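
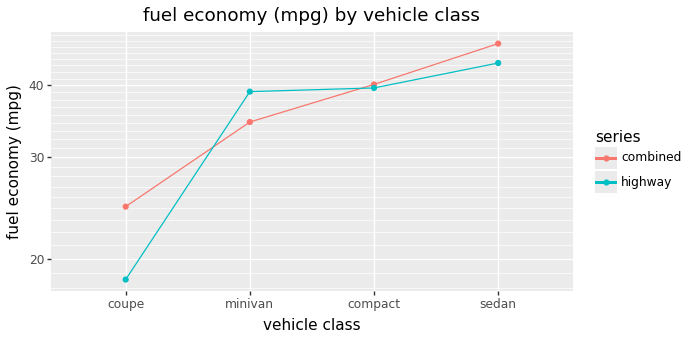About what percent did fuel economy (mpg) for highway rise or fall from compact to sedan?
compact ≈ 40, sedan ≈ 45; (45 − 40) / 40 ≈ +12.5%.

≈ +12.5%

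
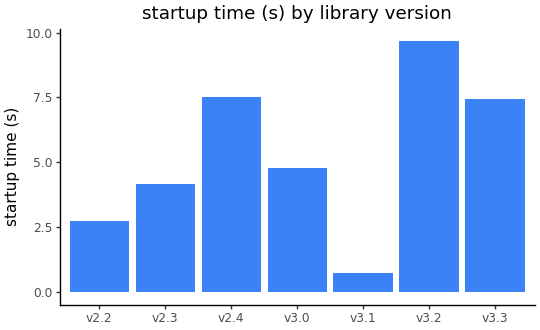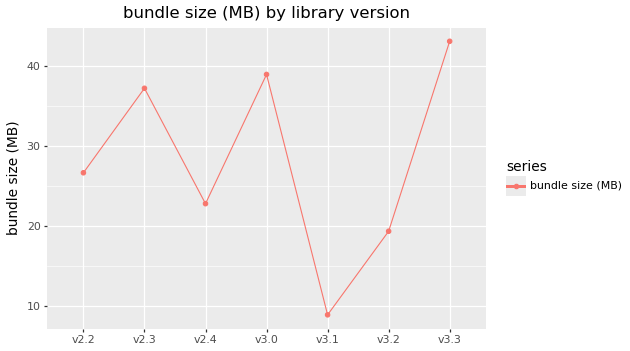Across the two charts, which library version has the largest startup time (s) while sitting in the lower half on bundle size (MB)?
Chart 2 median bundle size (MB) ≈ 25; below-median library versions: v2.4, v3.1, v3.2. Among those, v3.2 has the highest startup time (s) (≈ 10).

v3.2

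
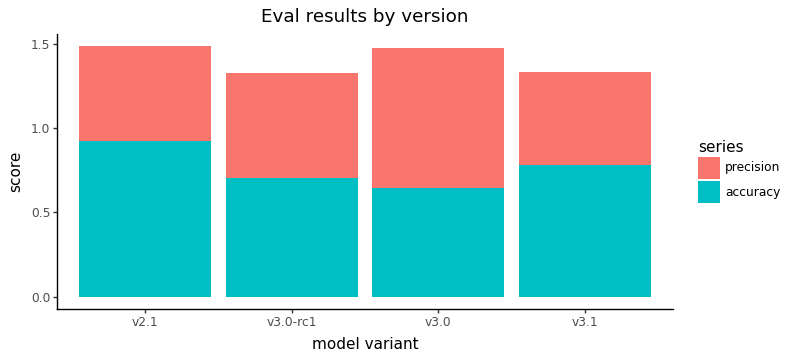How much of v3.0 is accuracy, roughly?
≈ 0.6

accuracy top ≈ 0.6, bottom ≈ 0.0; segment ≈ 0.6.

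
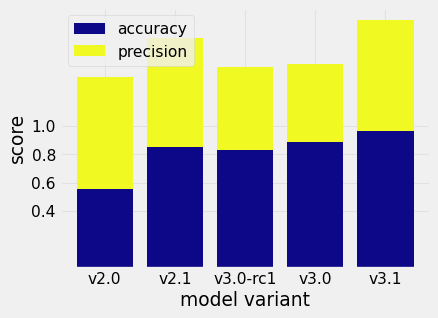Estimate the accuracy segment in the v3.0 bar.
accuracy top ≈ 0.8, bottom ≈ 0.0; segment ≈ 0.8.

≈ 0.8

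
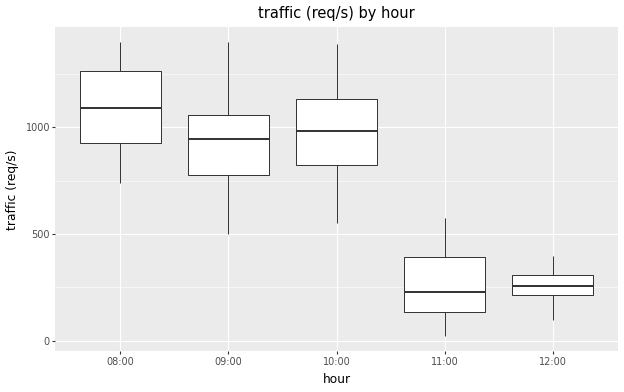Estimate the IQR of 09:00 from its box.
≈ 300

Q3 ≈ 1100, Q1 ≈ 800; IQR ≈ 300.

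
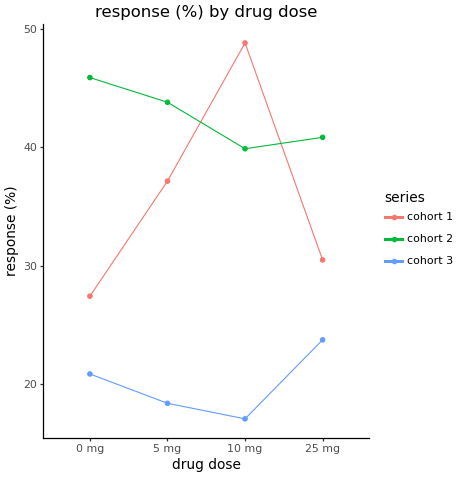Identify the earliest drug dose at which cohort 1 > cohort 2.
5 mg: cohort 1 ≈ 35 vs cohort 2 ≈ 45 (not yet); 10 mg: cohort 1 ≈ 50 vs cohort 2 ≈ 40 (first crossover).

10 mg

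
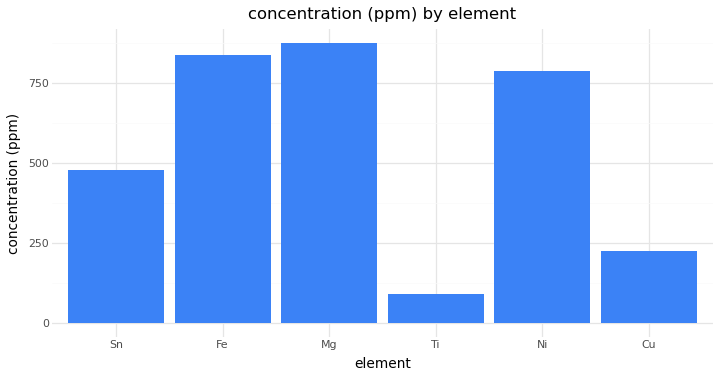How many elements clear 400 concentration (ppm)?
4

Above 400: Sn, Fe, Mg, Ni.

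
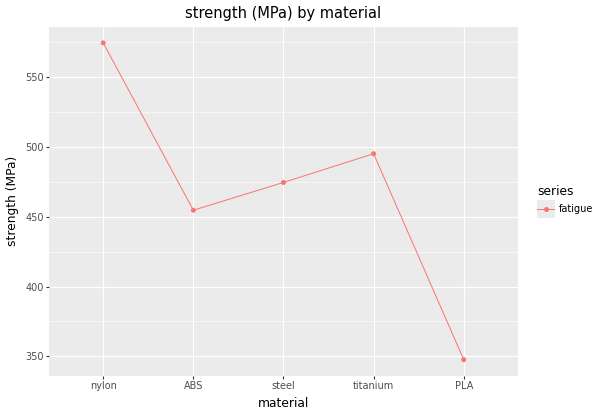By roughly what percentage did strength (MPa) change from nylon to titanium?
≈ -13.8%

nylon ≈ 580, titanium ≈ 500; (500 − 580) / 580 ≈ -13.8%.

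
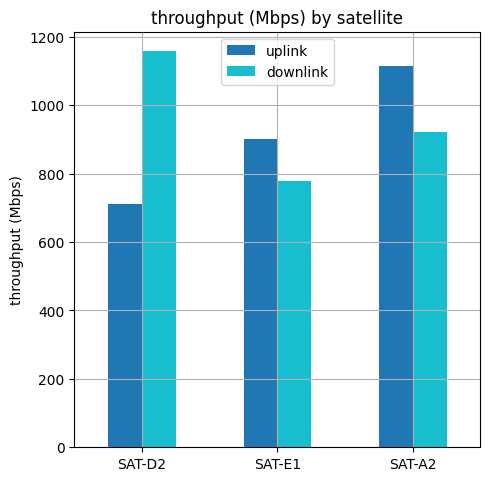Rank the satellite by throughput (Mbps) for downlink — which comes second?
SAT-A2

Top 3 for downlink: SAT-D2 ≈ 1200, SAT-A2 ≈ 900, SAT-E1 ≈ 800.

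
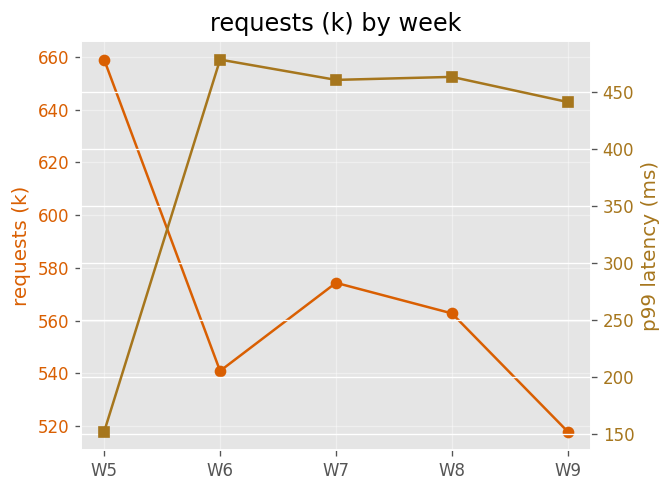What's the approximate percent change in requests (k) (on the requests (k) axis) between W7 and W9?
W7 ≈ 580, W9 ≈ 520; (520 − 580) / 580 ≈ -10.3%.

≈ -10.3%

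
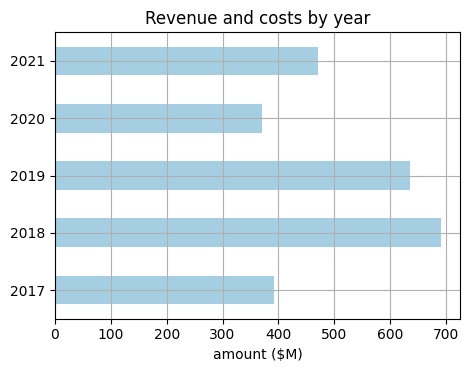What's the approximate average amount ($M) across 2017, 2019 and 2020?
(400 + 600 + 400) / 3 ≈ 467.

≈ 467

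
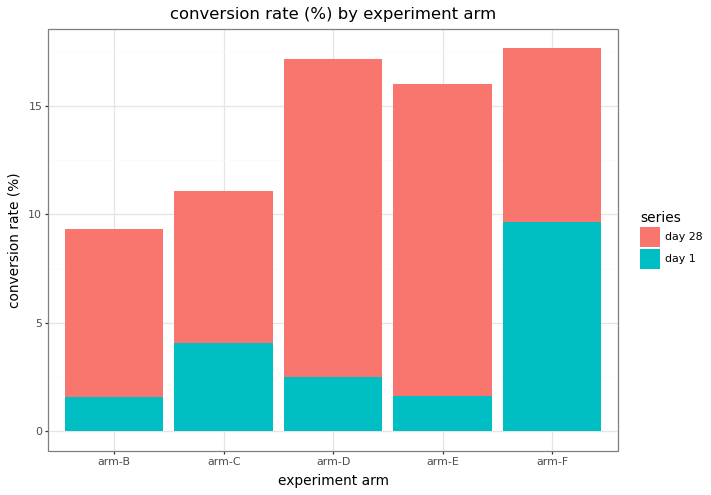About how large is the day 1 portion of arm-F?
≈ 10

day 1 top ≈ 10, bottom ≈ 0; segment ≈ 10.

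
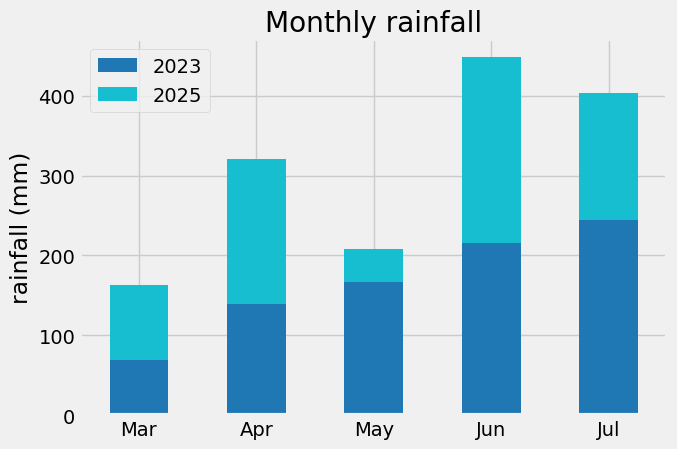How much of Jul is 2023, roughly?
2023 top ≈ 250, bottom ≈ 0; segment ≈ 250.

≈ 250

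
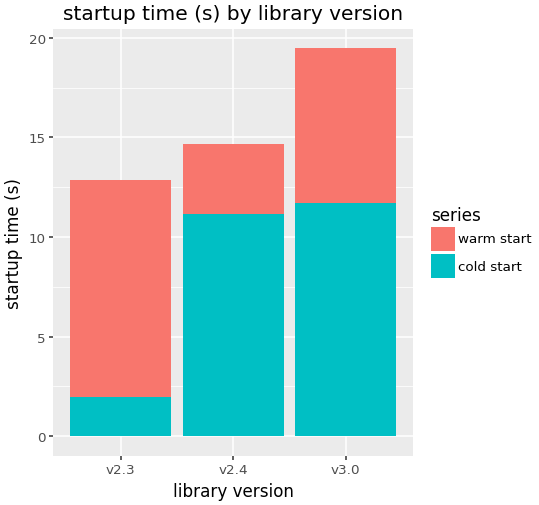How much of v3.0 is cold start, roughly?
cold start top ≈ 12, bottom ≈ 0; segment ≈ 12.

≈ 12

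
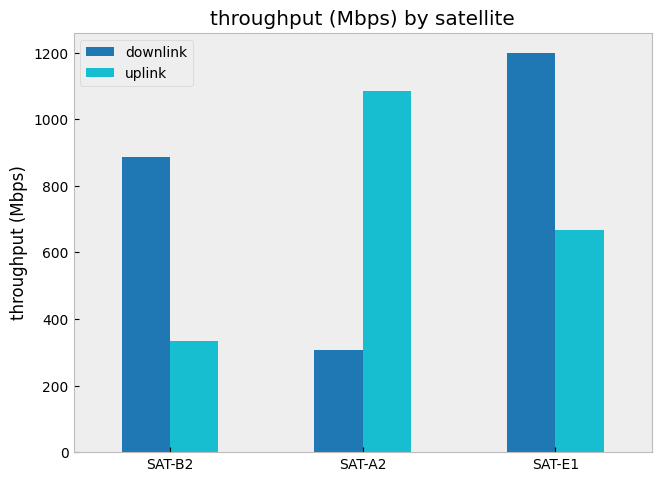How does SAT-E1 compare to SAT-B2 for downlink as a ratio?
≈ 1.33×

SAT-E1 ≈ 1200, SAT-B2 ≈ 900; 1200/900 ≈ 1.33.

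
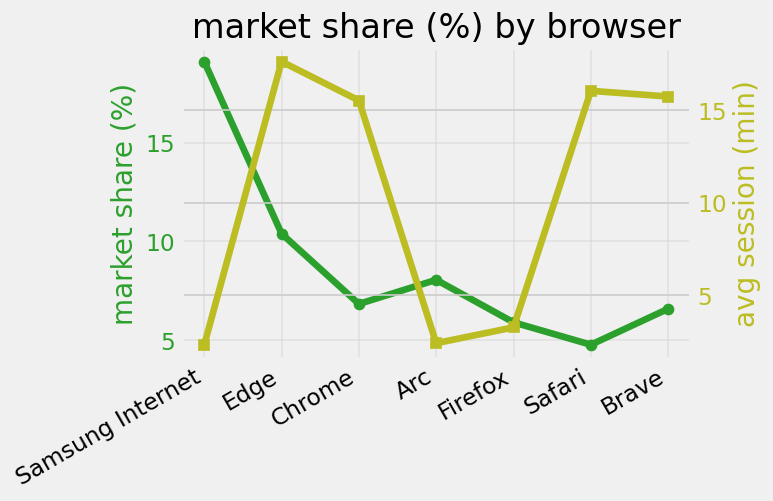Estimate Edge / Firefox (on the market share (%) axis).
Edge ≈ 10, Firefox ≈ 6; 10/6 ≈ 1.67.

≈ 1.67×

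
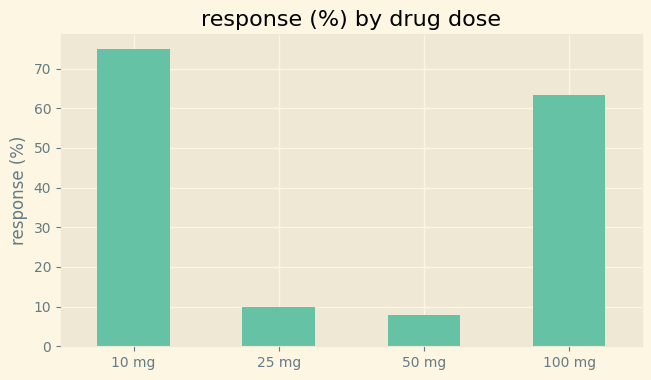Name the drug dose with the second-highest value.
100 mg

Top 3: 10 mg ≈ 70, 100 mg ≈ 60, 25 mg ≈ 10.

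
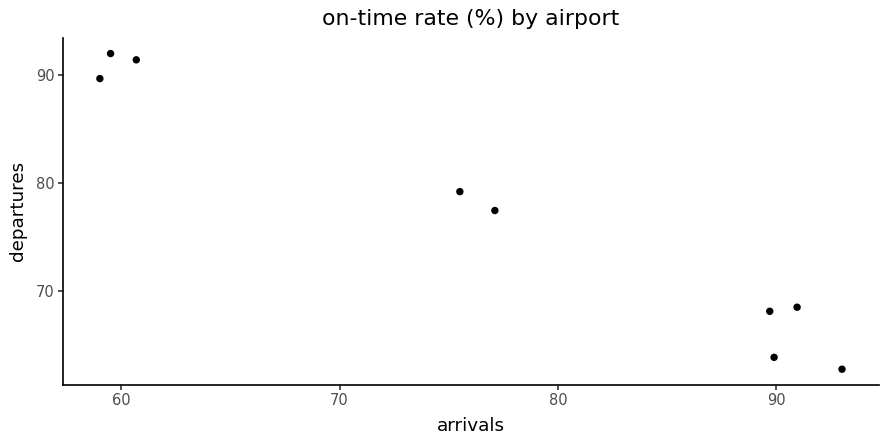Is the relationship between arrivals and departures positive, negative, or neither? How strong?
negative, strong

Points are negatively correlated; strong (|r| ≈ 1.0).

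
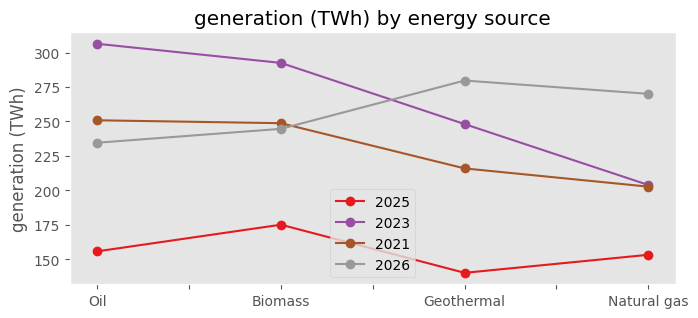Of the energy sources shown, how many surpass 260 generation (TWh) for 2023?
2

Above 260: Oil, Biomass.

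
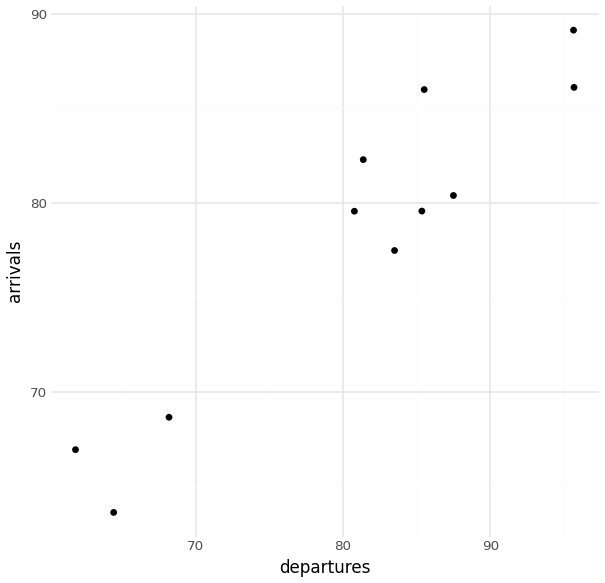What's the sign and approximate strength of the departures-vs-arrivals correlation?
positive, strong

Points are positively correlated; strong (|r| ≈ 0.9).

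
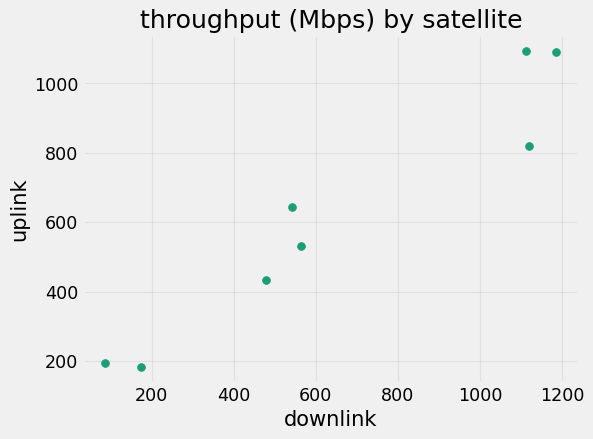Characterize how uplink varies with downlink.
Points are positively correlated; strong (|r| ≈ 1.0).

positive, strong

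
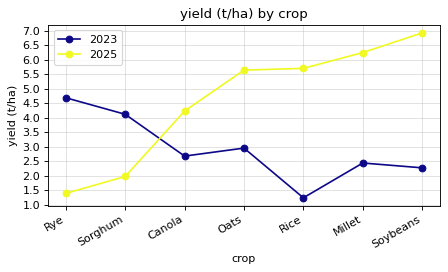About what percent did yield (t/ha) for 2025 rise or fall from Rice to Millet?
Rice ≈ 5.5, Millet ≈ 6.0; (6.0 − 5.5) / 5.5 ≈ +9.1%.

≈ +9.1%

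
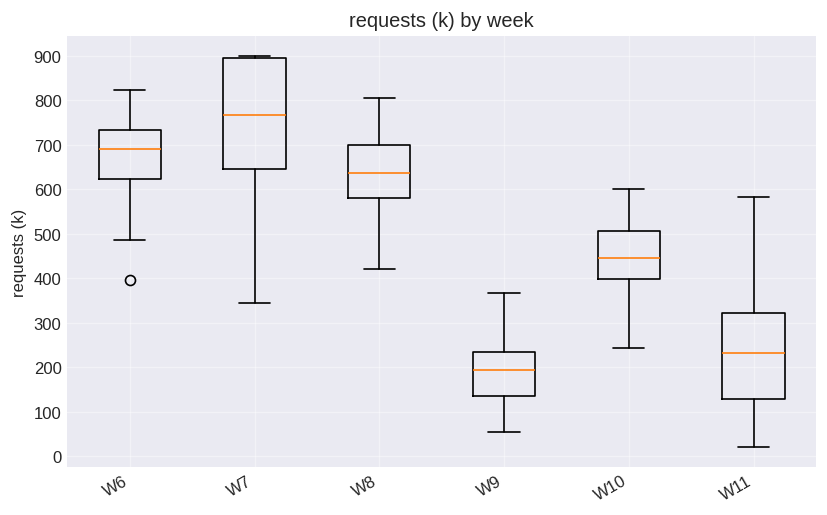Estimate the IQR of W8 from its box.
≈ 100

Q3 ≈ 700, Q1 ≈ 600; IQR ≈ 100.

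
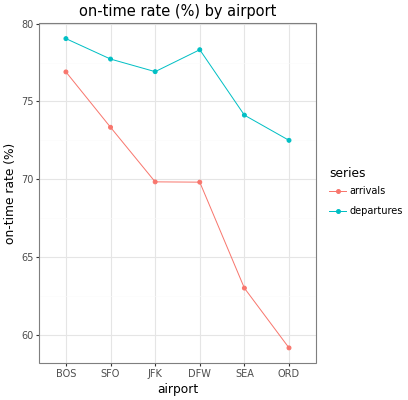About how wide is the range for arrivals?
Max BOS ≈ 76, min ORD ≈ 60; range ≈ 16.

≈ 16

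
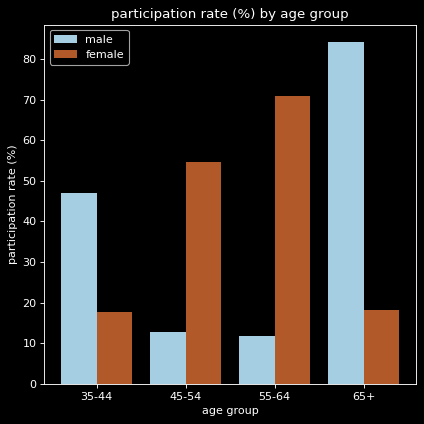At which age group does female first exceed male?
35-44: female ≈ 20 vs male ≈ 50 (not yet); 45-54: female ≈ 50 vs male ≈ 10 (first crossover).

45-54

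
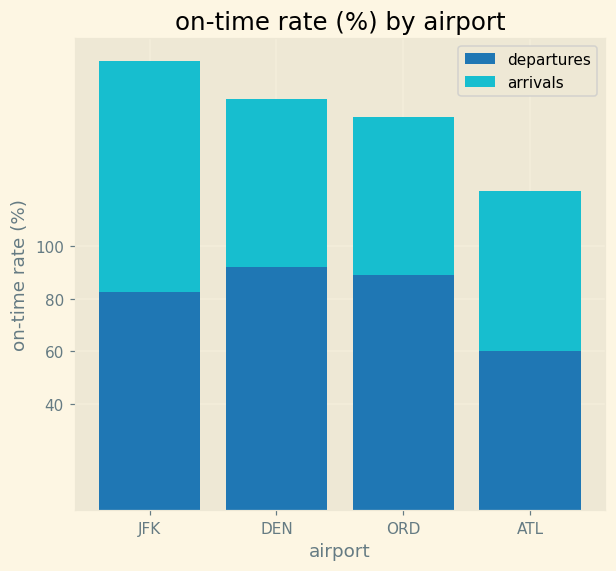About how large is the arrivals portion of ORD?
arrivals top ≈ 140, bottom ≈ 80; segment ≈ 60.

≈ 60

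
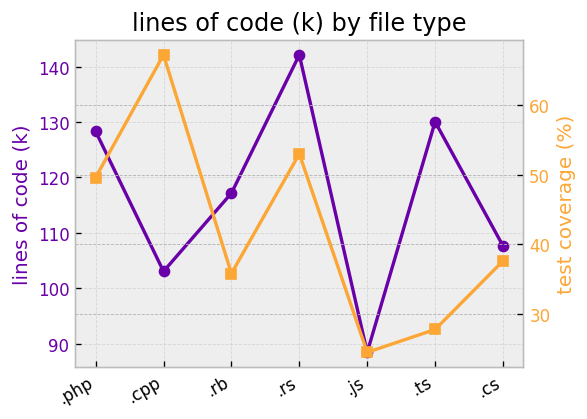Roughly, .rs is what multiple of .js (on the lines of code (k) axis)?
.rs ≈ 140, .js ≈ 90; 140/90 ≈ 1.56.

≈ 1.56×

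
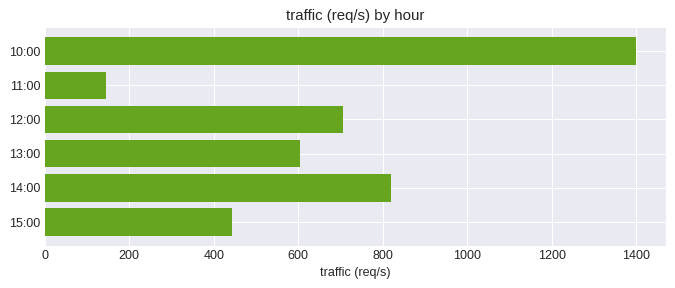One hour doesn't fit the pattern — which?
10:00 ≈ 1400; the rest sit between ≈ 200 and ≈ 800.

10:00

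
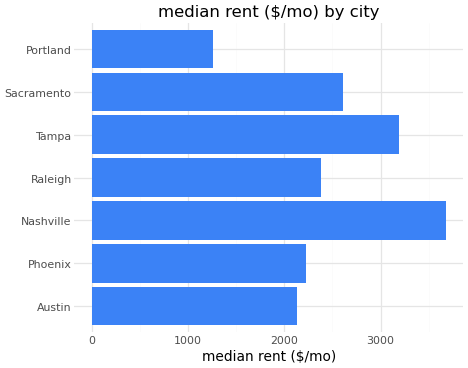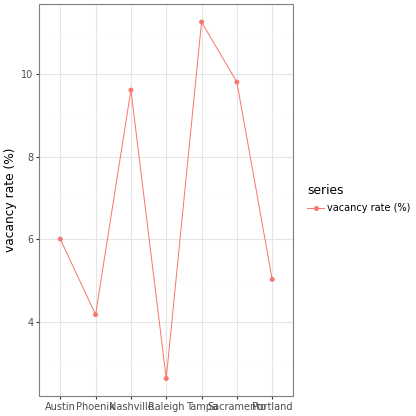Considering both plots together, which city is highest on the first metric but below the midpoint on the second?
Chart 2 median vacancy rate (%) ≈ 6; below-median cities: Phoenix, Raleigh, Portland. Among those, Raleigh has the highest median rent ($/mo) (≈ 2500).

Raleigh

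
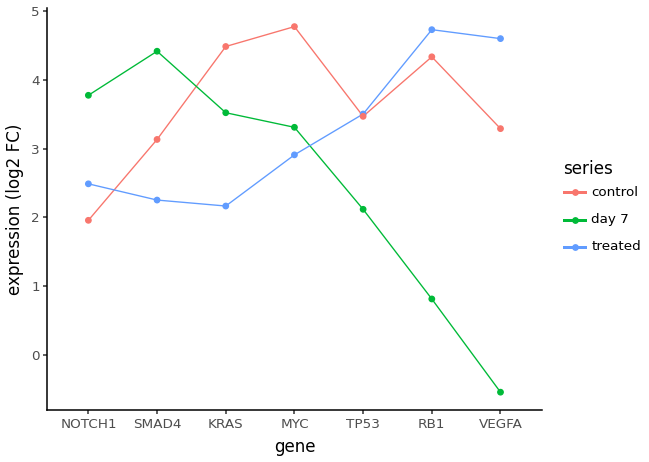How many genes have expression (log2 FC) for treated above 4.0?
Above 4.0: RB1, VEGFA.

2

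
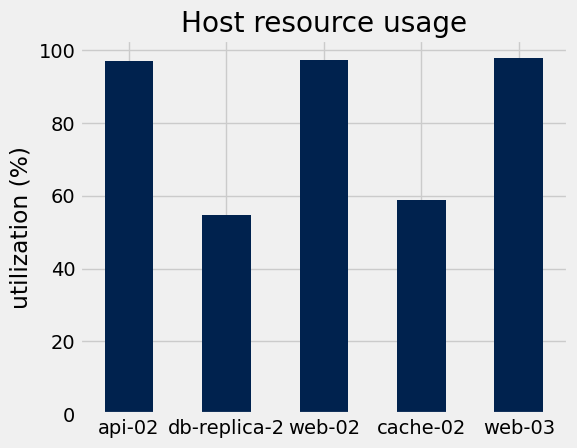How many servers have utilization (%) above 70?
3

Above 70: api-02, web-02, web-03.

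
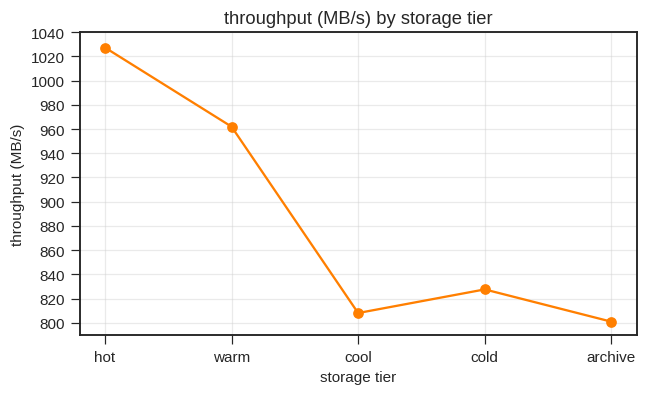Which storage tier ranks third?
Top 4: hot ≈ 1020, warm ≈ 960, cold ≈ 820, cool ≈ 800.

cold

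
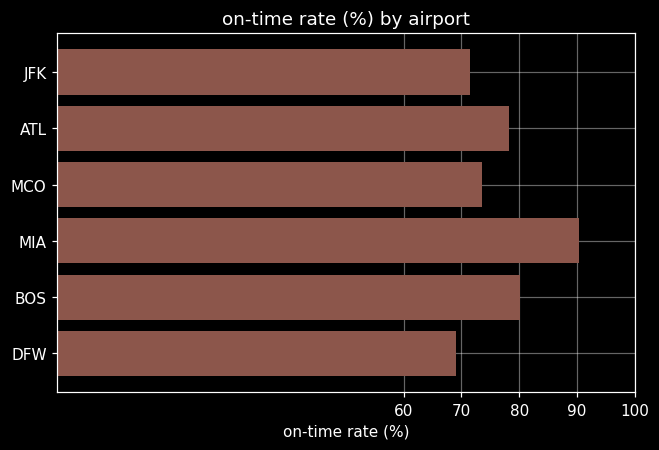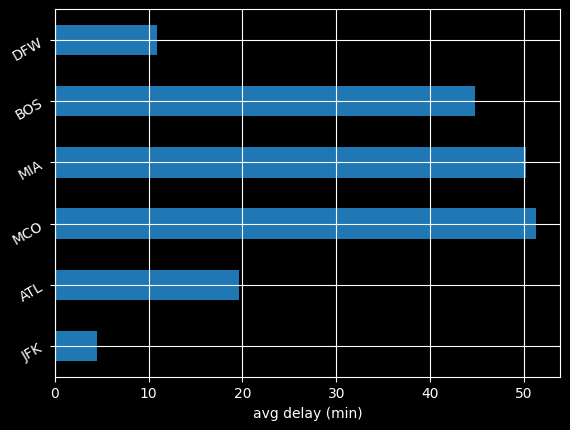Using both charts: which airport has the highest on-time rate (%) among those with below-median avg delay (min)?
ATL

Chart 2 median avg delay (min) ≈ 30; below-median airports: JFK, ATL, DFW. Among those, ATL has the highest on-time rate (%) (≈ 80).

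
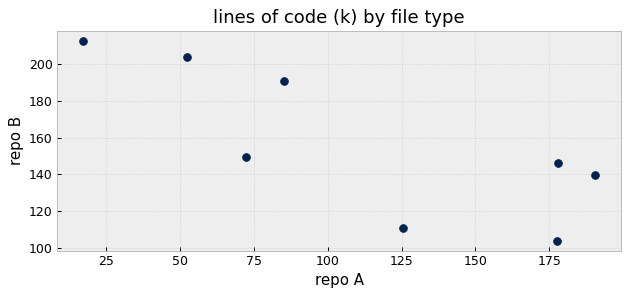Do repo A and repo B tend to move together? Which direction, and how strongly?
Points are negatively correlated; strong (|r| ≈ 0.8).

negative, strong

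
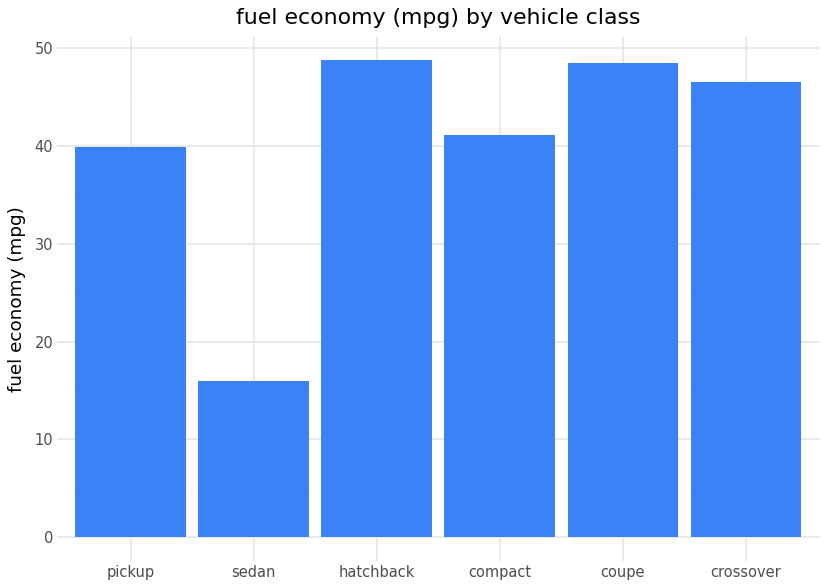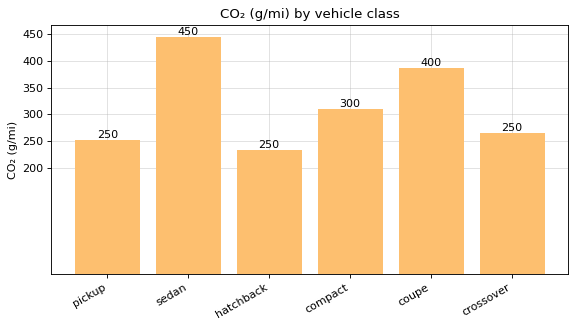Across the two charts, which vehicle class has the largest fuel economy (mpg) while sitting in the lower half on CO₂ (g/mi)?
hatchback

Chart 2 median CO₂ (g/mi) ≈ 300; below-median vehicle classes: pickup, hatchback, crossover. Among those, hatchback has the highest fuel economy (mpg) (≈ 50).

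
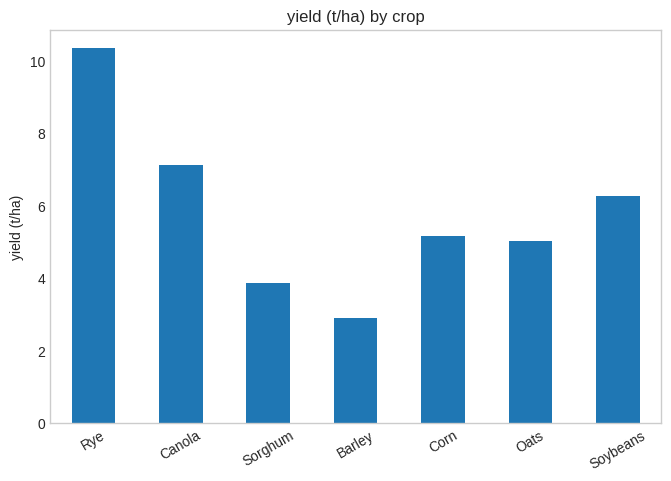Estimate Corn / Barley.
≈ 1.67×

Corn ≈ 5, Barley ≈ 3; 5/3 ≈ 1.67.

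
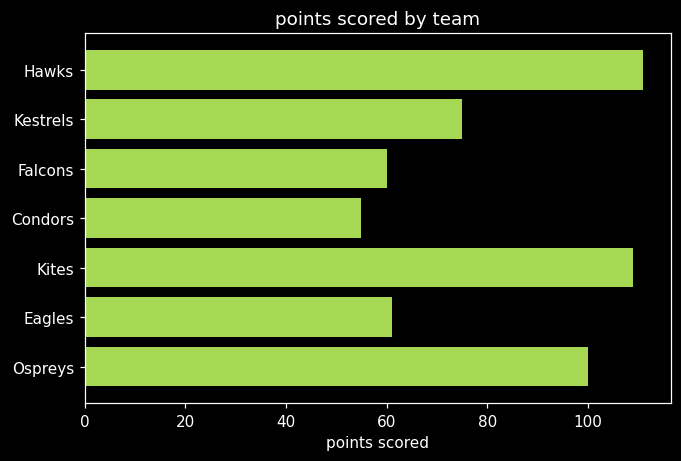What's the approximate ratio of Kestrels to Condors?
Kestrels ≈ 80, Condors ≈ 60; 80/60 ≈ 1.33.

≈ 1.33×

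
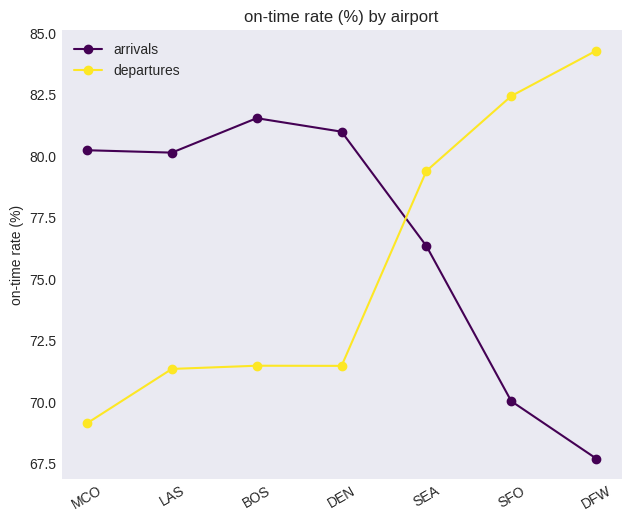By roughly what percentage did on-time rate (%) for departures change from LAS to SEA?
≈ +11.1%

LAS ≈ 72, SEA ≈ 80; (80 − 72) / 72 ≈ +11.1%.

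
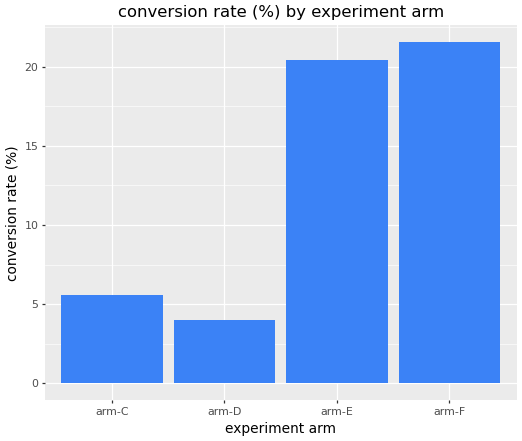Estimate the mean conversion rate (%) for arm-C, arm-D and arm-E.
(6 + 4 + 20) / 3 ≈ 10.

≈ 10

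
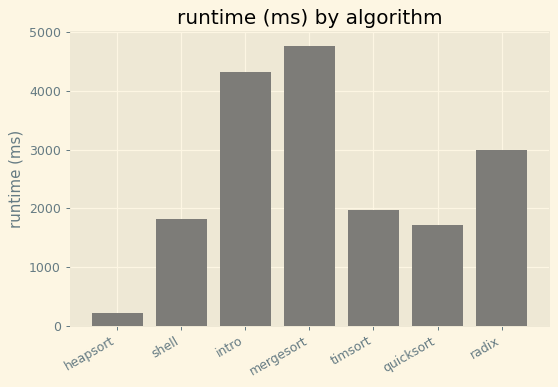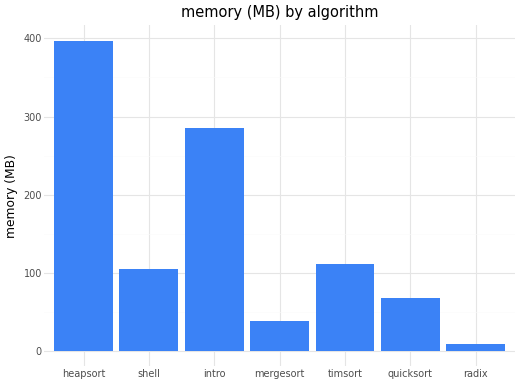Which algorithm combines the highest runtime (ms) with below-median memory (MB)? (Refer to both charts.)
mergesort

Chart 2 median memory (MB) ≈ 100; below-median algorithms: mergesort, quicksort, radix. Among those, mergesort has the highest runtime (ms) (≈ 5000).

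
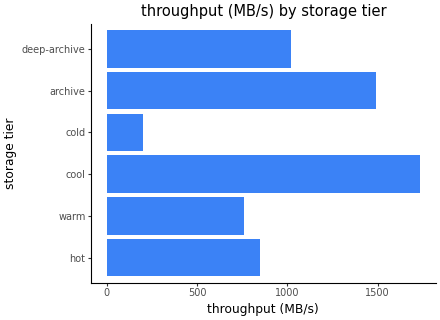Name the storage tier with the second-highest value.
Top 3: cool ≈ 1800, archive ≈ 1400, deep-archive ≈ 1000.

archive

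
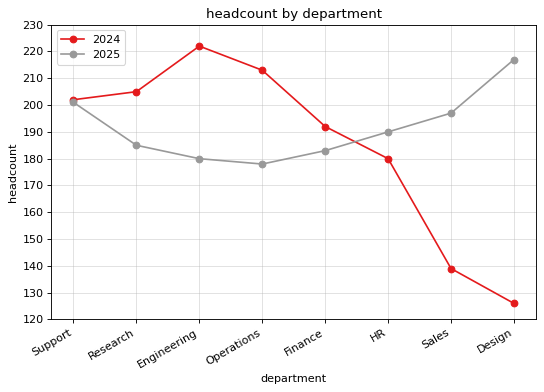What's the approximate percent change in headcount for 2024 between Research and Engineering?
Research ≈ 200, Engineering ≈ 220; (220 − 200) / 200 ≈ +10%.

≈ +10%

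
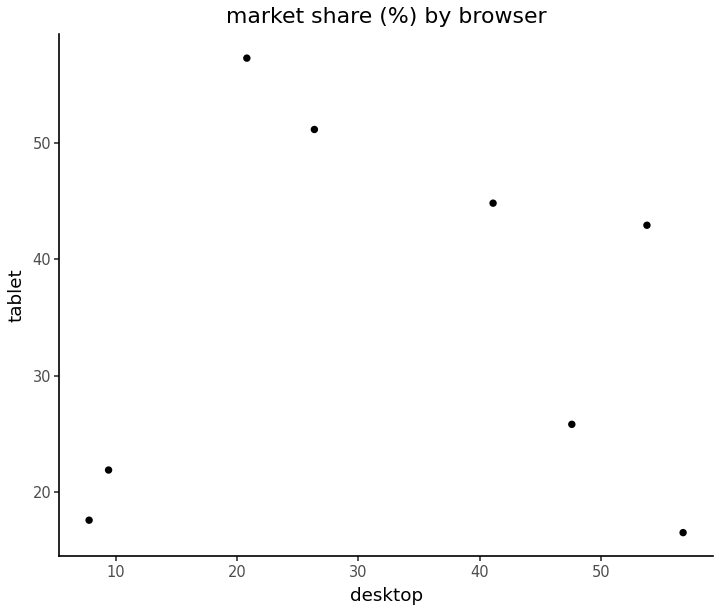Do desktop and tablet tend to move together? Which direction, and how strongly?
no clear correlation

Points are roughly uncorrelated; weak (|r| ≈ 0.0).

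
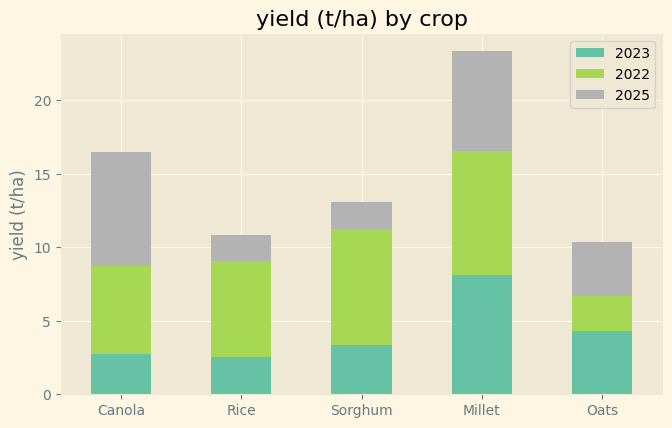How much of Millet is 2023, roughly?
≈ 8

2023 top ≈ 8, bottom ≈ 0; segment ≈ 8.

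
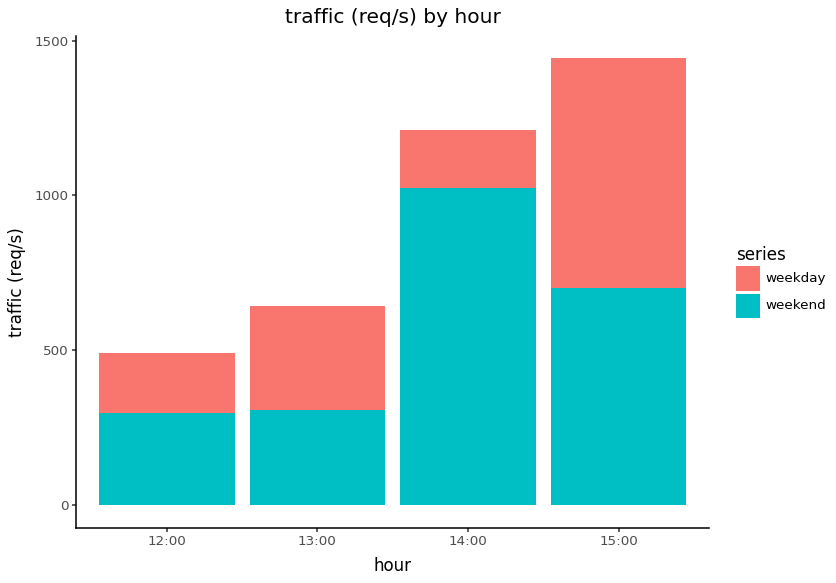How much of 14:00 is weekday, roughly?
weekday top ≈ 1200, bottom ≈ 1000; segment ≈ 200.

≈ 200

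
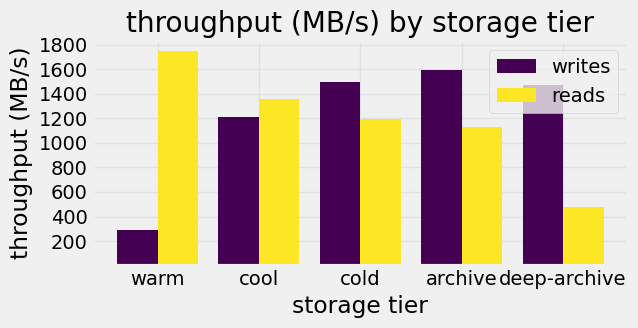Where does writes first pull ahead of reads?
cool: writes ≈ 1200 vs reads ≈ 1400 (not yet); cold: writes ≈ 1400 vs reads ≈ 1200 (first crossover).

cold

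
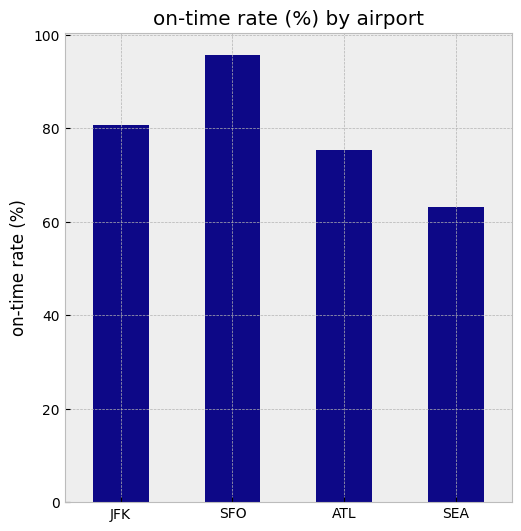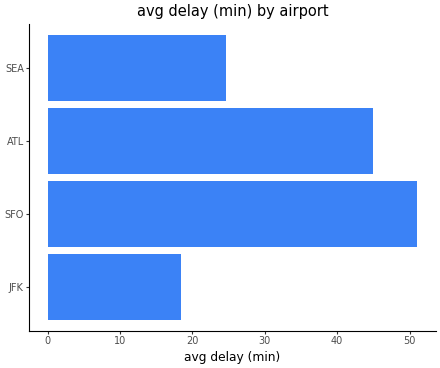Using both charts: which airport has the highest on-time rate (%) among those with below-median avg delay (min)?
Chart 2 median avg delay (min) ≈ 35; below-median airports: JFK, SEA. Among those, JFK has the highest on-time rate (%) (≈ 80).

JFK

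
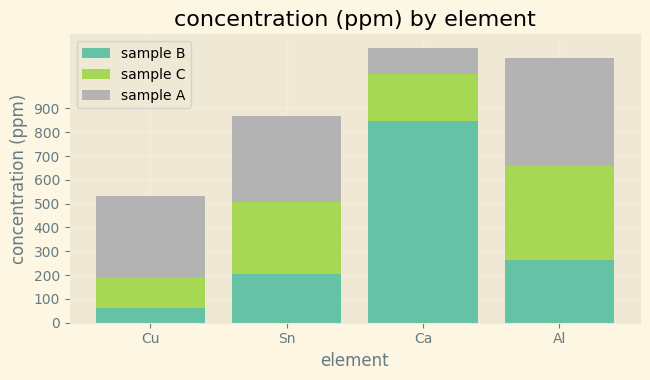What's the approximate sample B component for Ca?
sample B top ≈ 800, bottom ≈ 0; segment ≈ 800.

≈ 800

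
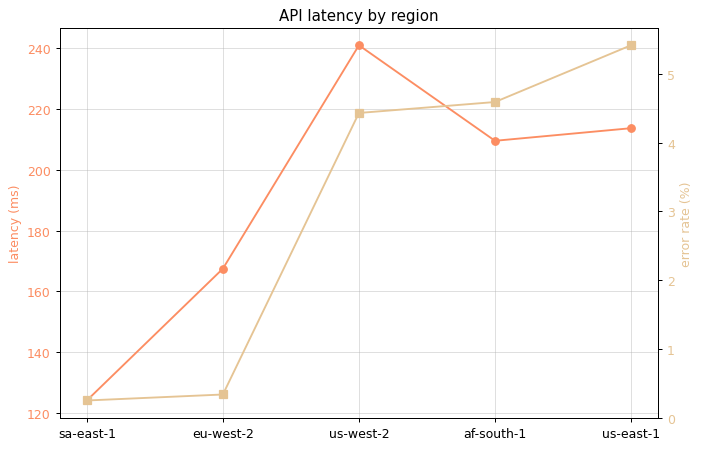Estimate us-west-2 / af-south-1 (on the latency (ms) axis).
≈ 1.14×

us-west-2 ≈ 240, af-south-1 ≈ 210; 240/210 ≈ 1.14.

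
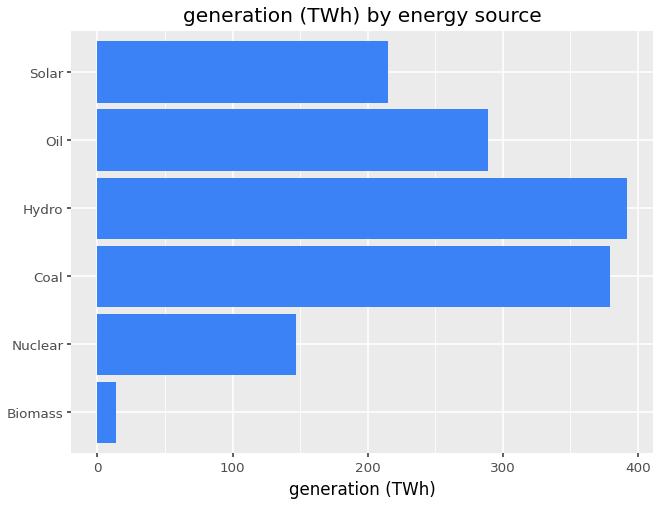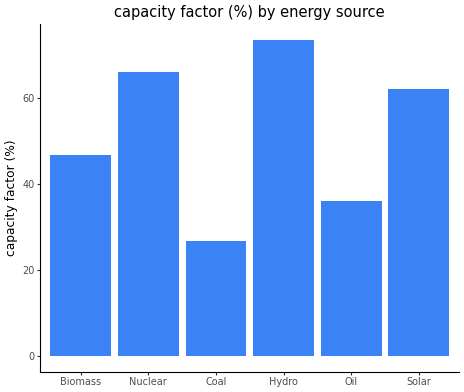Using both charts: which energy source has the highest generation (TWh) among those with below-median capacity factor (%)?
Coal

Chart 2 median capacity factor (%) ≈ 50; below-median energy sources: Biomass, Coal, Oil. Among those, Coal has the highest generation (TWh) (≈ 400).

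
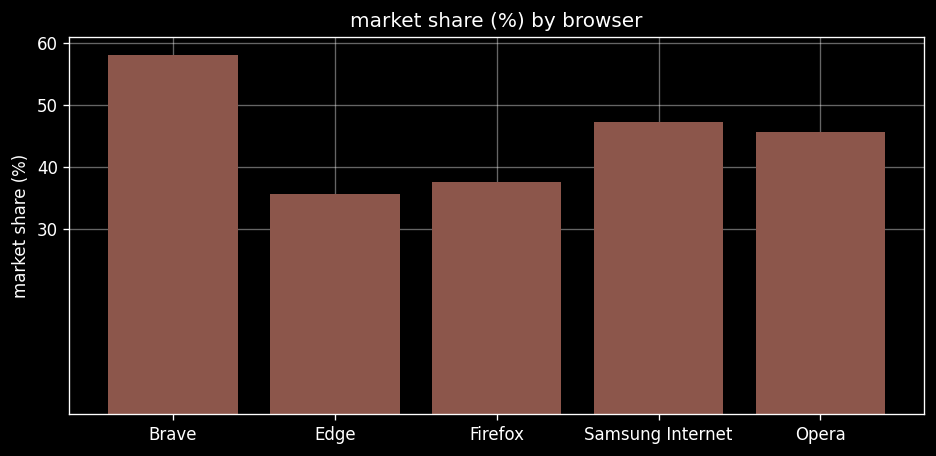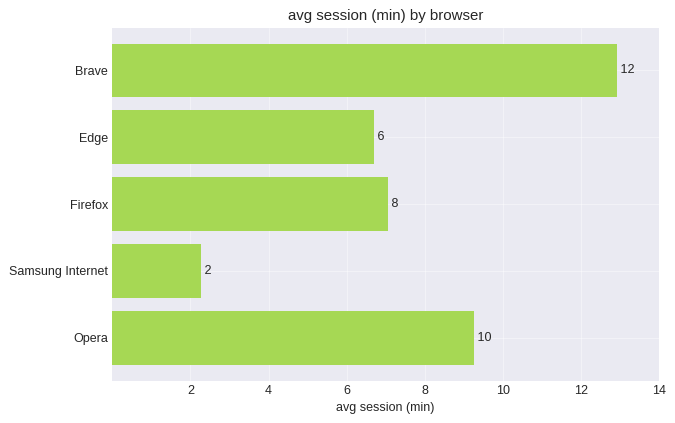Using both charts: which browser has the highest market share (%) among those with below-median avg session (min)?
Samsung Internet

Chart 2 median avg session (min) ≈ 8; below-median browsers: Edge, Samsung Internet. Among those, Samsung Internet has the highest market share (%) (≈ 50).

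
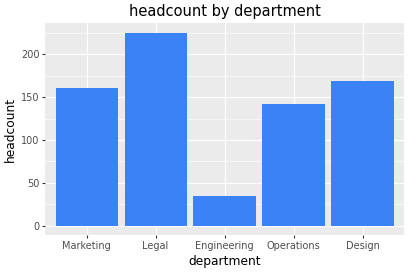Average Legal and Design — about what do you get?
(220 + 160) / 2 ≈ 190.

≈ 190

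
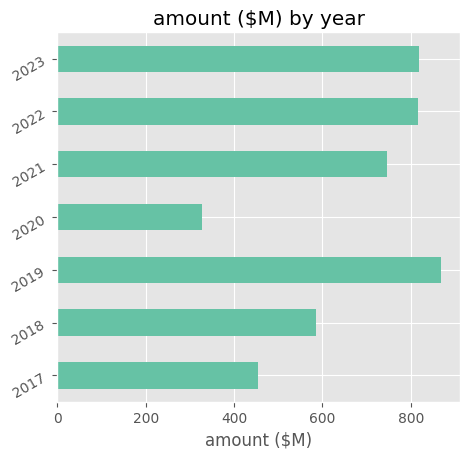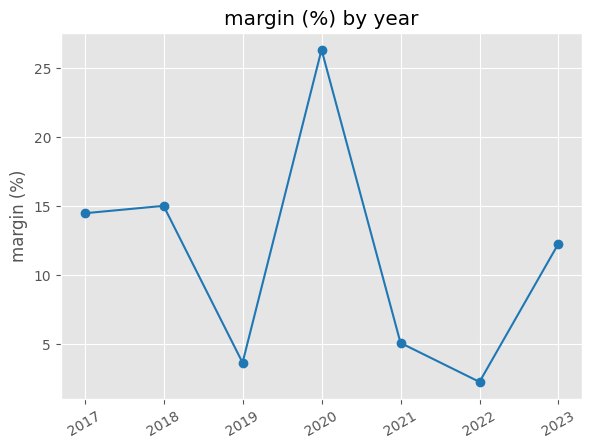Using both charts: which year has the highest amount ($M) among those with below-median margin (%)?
2019

Chart 2 median margin (%) ≈ 10; below-median years: 2019, 2021, 2022. Among those, 2019 has the highest amount ($M) (≈ 900).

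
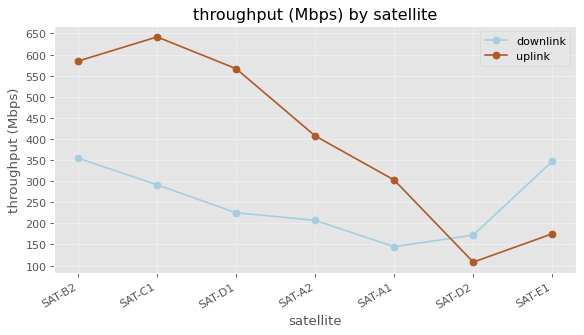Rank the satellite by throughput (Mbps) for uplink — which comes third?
SAT-D1

Top 4 for uplink: SAT-C1 ≈ 650, SAT-B2 ≈ 600, SAT-D1 ≈ 550, SAT-A2 ≈ 400.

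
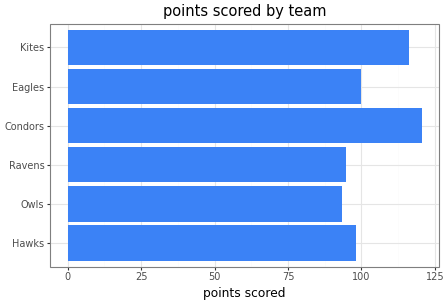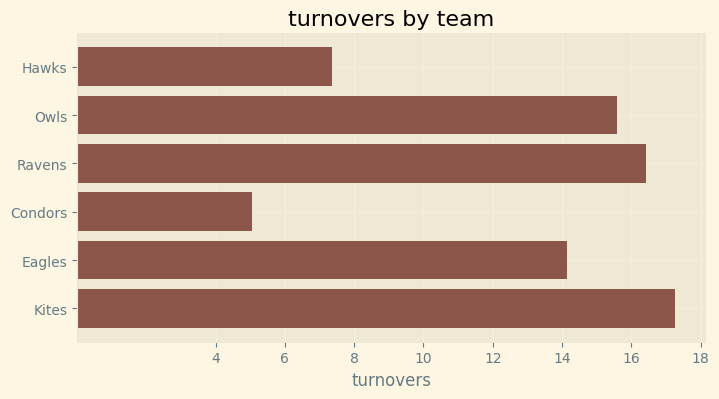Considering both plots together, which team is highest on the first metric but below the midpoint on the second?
Condors

Chart 2 median turnovers ≈ 14; below-median teams: Hawks, Condors, Eagles. Among those, Condors has the highest points scored (≈ 120).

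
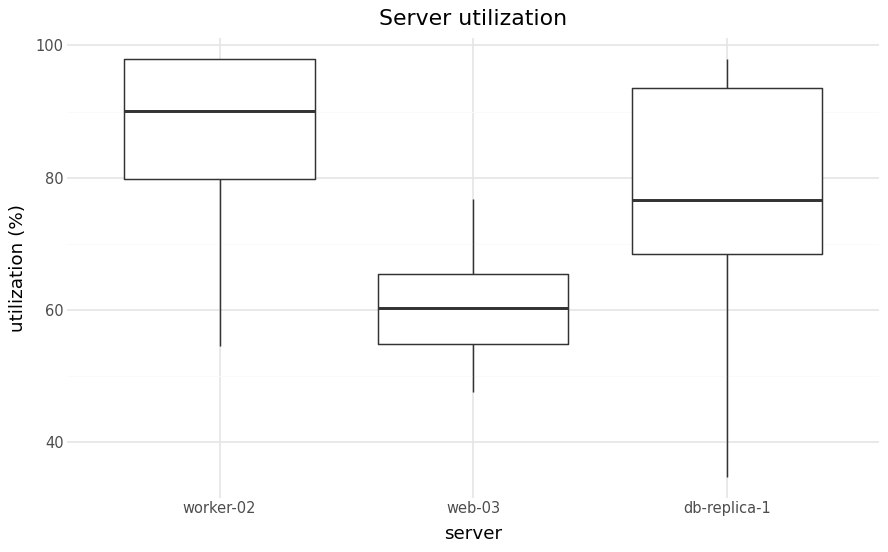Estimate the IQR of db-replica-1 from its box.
≈ 25

Q3 ≈ 95, Q1 ≈ 70; IQR ≈ 25.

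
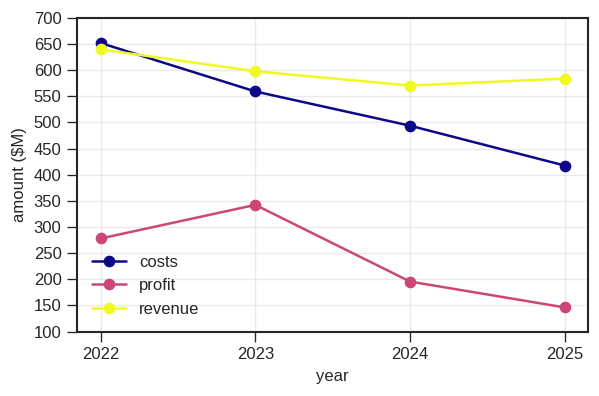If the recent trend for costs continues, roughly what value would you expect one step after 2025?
Last three: 550, 500, 400 → slope ≈ -75/step → next ≈ 325.

≈ 325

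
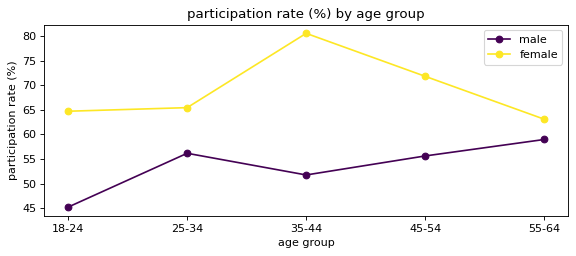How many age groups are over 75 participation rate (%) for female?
1

Above 75: 35-44.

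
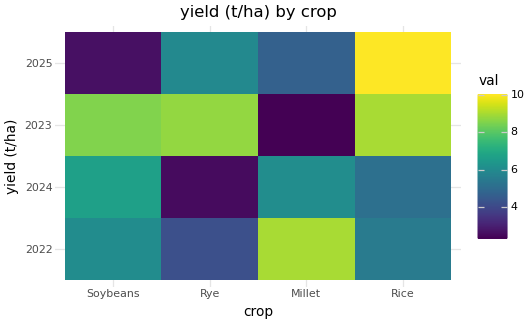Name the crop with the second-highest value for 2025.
Rye

Top 3 for 2025: Rice ≈ 10, Rye ≈ 6, Millet ≈ 5.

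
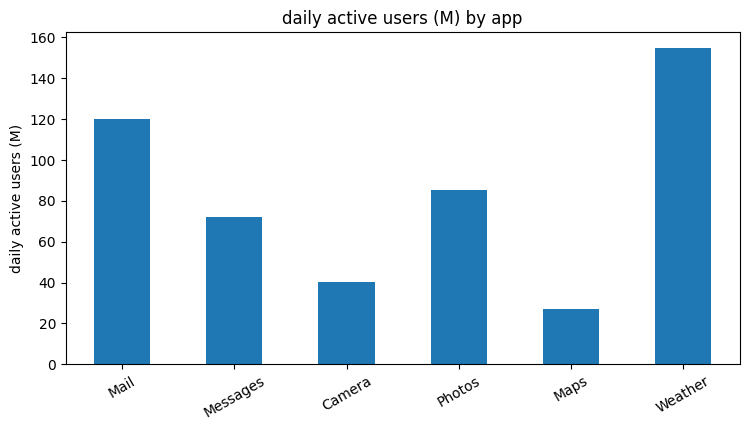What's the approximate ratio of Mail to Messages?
Mail ≈ 120, Messages ≈ 80; 120/80 ≈ 1.5.

≈ 1.5×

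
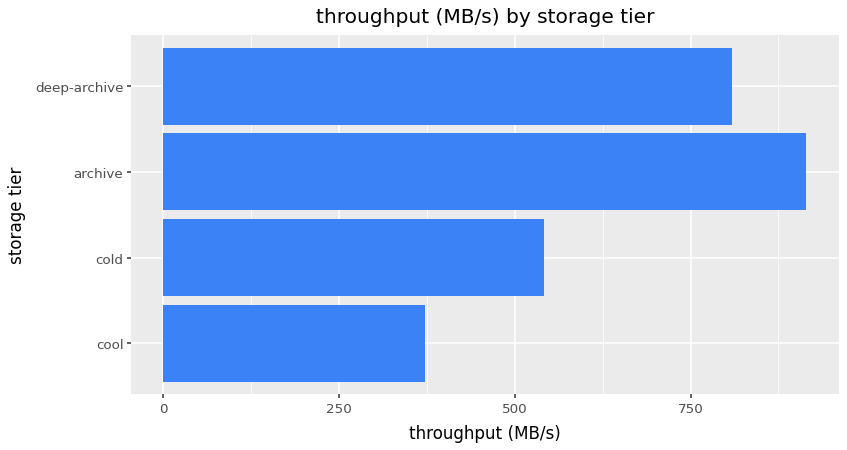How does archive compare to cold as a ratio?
≈ 1.8×

archive ≈ 900, cold ≈ 500; 900/500 ≈ 1.8.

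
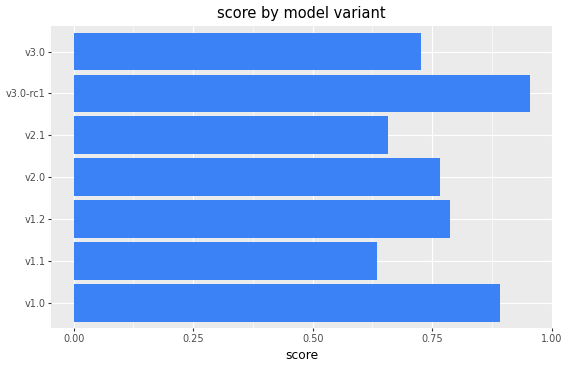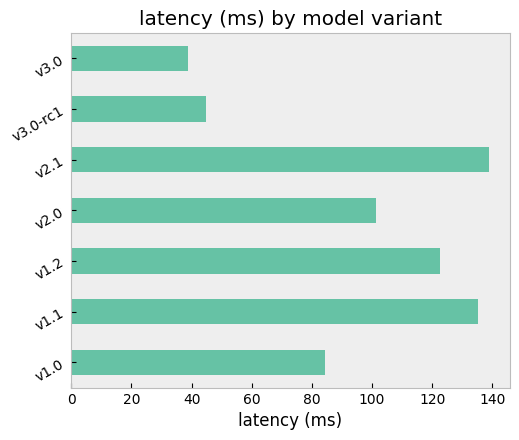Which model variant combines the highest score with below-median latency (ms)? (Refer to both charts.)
v3.0-rc1

Chart 2 median latency (ms) ≈ 100; below-median model variants: v1.0, v3.0-rc1, v3.0. Among those, v3.0-rc1 has the highest score (≈ 1).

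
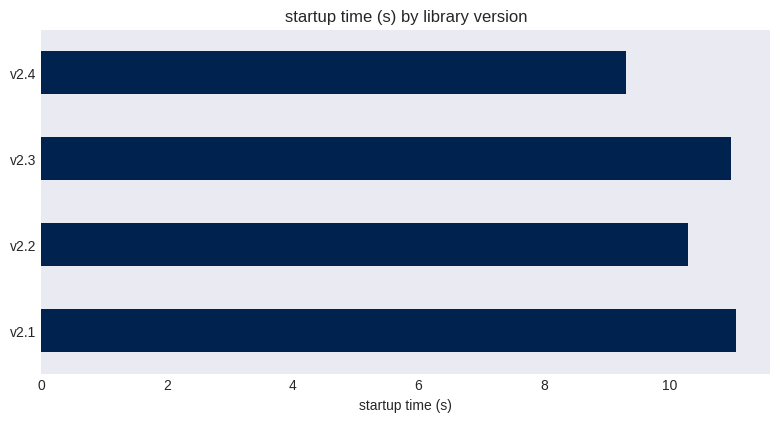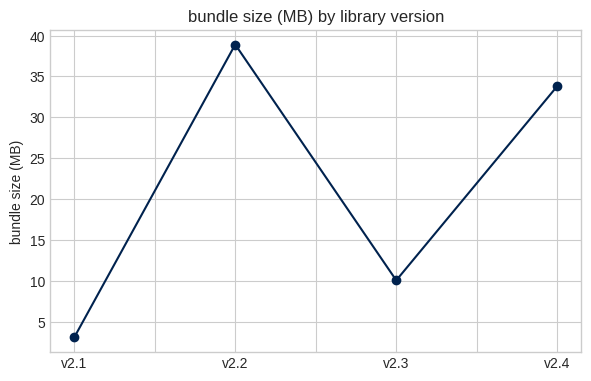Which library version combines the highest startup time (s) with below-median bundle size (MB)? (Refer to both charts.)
Chart 2 median bundle size (MB) ≈ 20; below-median library versions: v2.1, v2.3. Among those, v2.1 has the highest startup time (s) (≈ 12).

v2.1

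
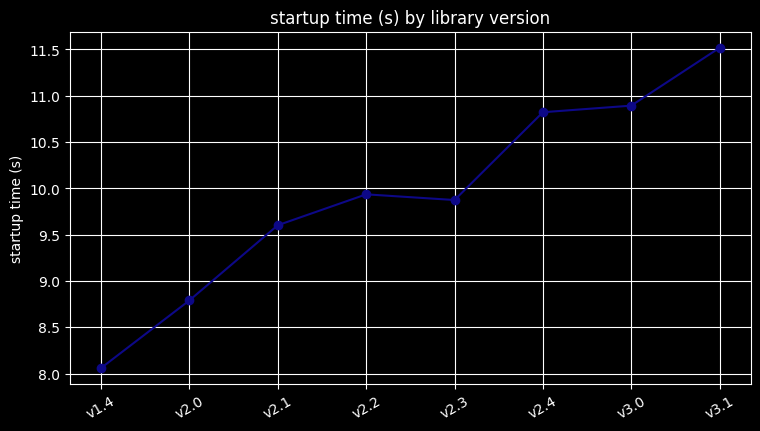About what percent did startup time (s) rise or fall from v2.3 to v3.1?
v2.3 ≈ 10.0, v3.1 ≈ 11.5; (11.5 − 10.0) / 10.0 ≈ +15%.

≈ +15%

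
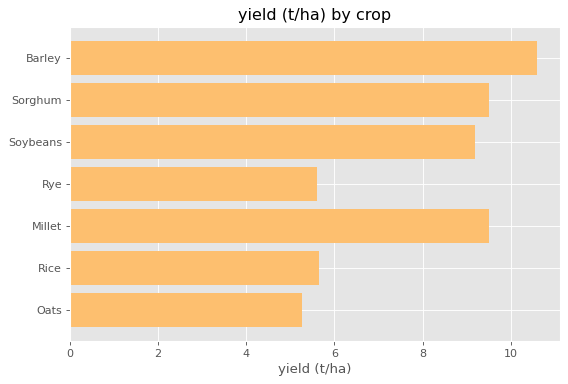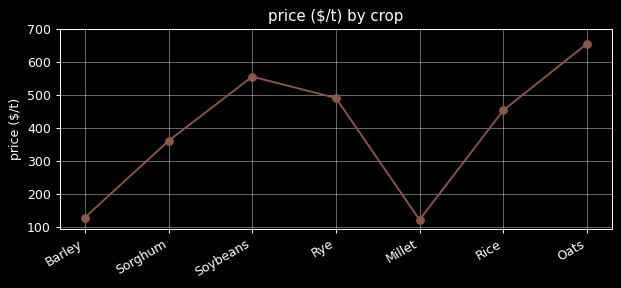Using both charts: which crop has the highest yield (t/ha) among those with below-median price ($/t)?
Chart 2 median price ($/t) ≈ 500; below-median crops: Barley, Sorghum, Millet. Among those, Barley has the highest yield (t/ha) (≈ 11).

Barley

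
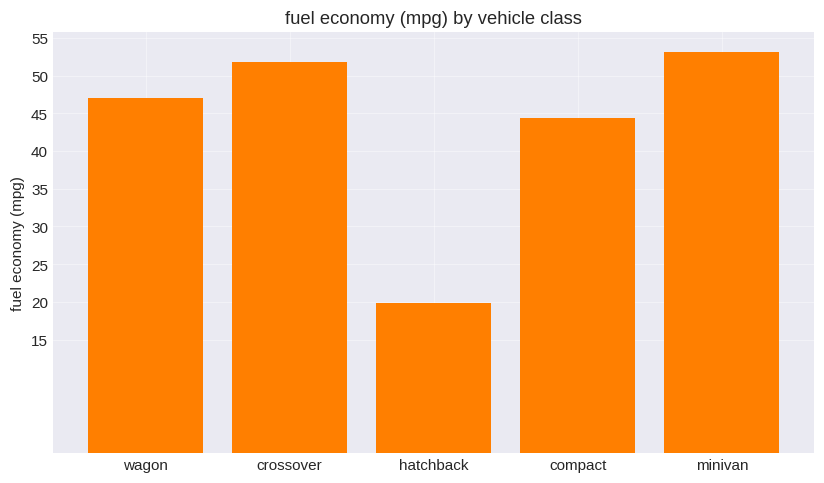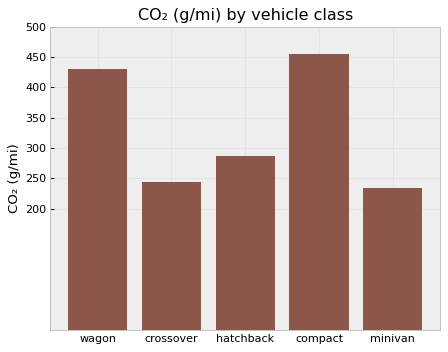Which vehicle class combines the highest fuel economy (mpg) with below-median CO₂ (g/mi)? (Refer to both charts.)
Chart 2 median CO₂ (g/mi) ≈ 300; below-median vehicle classes: crossover, minivan. Among those, minivan has the highest fuel economy (mpg) (≈ 55).

minivan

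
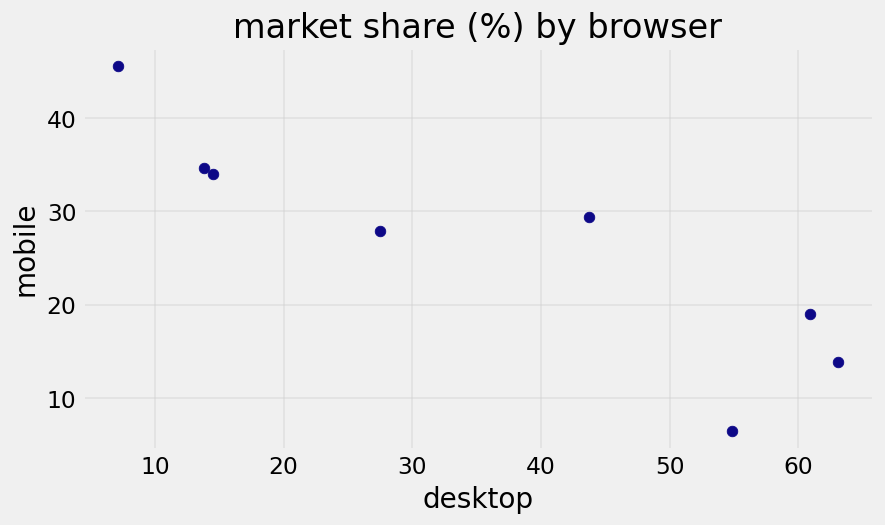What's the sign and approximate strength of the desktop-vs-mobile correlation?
negative, strong

Points are negatively correlated; strong (|r| ≈ 0.9).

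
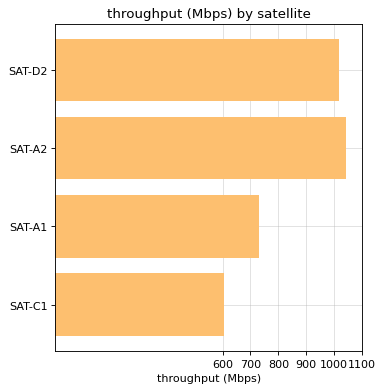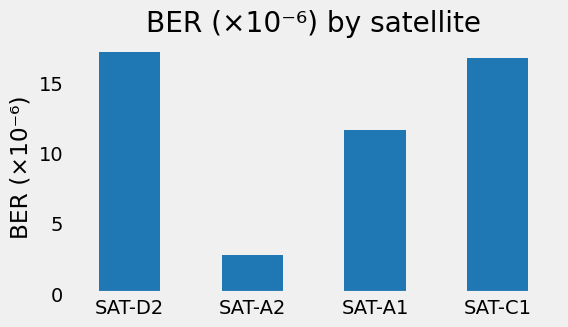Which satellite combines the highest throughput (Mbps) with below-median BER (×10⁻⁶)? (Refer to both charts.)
SAT-A2

Chart 2 median BER (×10⁻⁶) ≈ 14; below-median satellites: SAT-A2, SAT-A1. Among those, SAT-A2 has the highest throughput (Mbps) (≈ 1000).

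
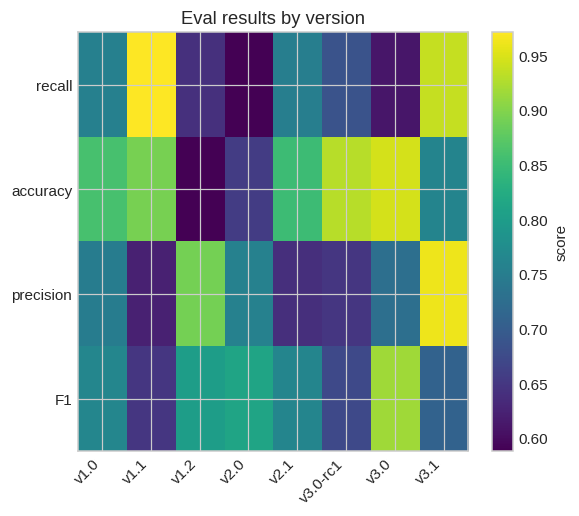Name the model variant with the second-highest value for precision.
Top 3 for precision: v3.1 ≈ 0.95, v1.2 ≈ 0.90, v2.0 ≈ 0.75.

v1.2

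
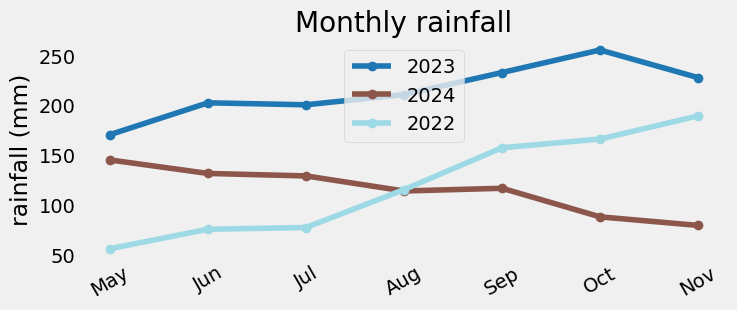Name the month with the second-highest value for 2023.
Sep

Top 3 for 2023: Oct ≈ 260, Sep ≈ 240, Nov ≈ 220.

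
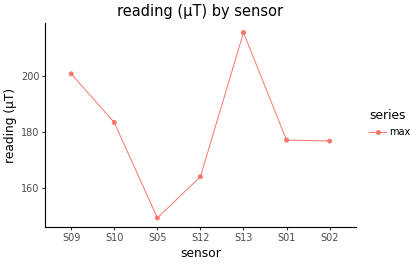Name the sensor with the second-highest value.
Top 3: S13 ≈ 220, S09 ≈ 200, S10 ≈ 180.

S09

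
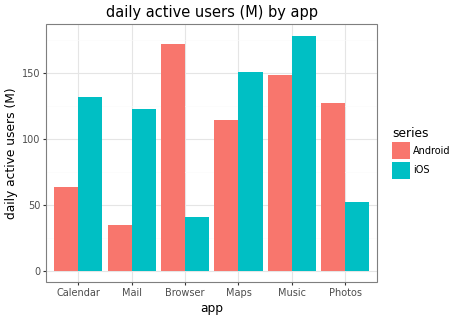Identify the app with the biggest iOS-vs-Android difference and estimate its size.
Browser: iOS ≈ 40, Android ≈ 180 → gap ≈ 140. Next-largest (Mail) is only ≈ 80.

Browser, ≈ 140 M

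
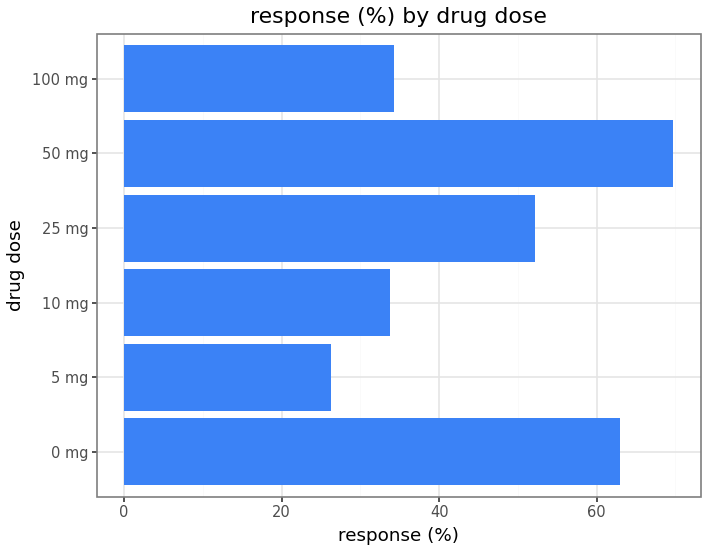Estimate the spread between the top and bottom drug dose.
≈ 40

Max 50 mg ≈ 70, min 5 mg ≈ 30; range ≈ 40.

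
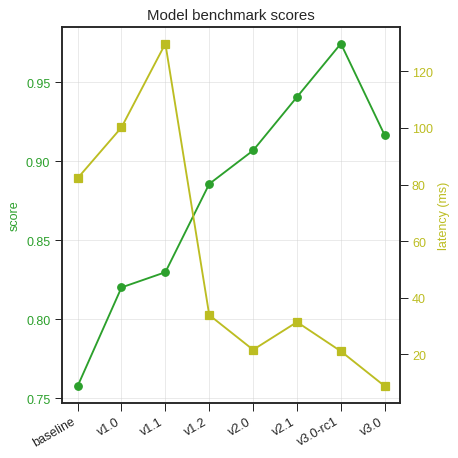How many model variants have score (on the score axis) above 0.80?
Above 0.80: v1.0, v1.1, v1.2, v2.0, v2.1, v3.0-rc1, v3.0.

7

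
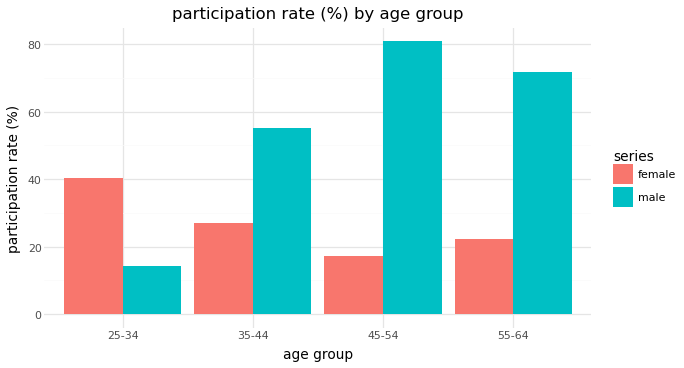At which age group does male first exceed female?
25-34: male ≈ 10 vs female ≈ 40 (not yet); 35-44: male ≈ 60 vs female ≈ 30 (first crossover).

35-44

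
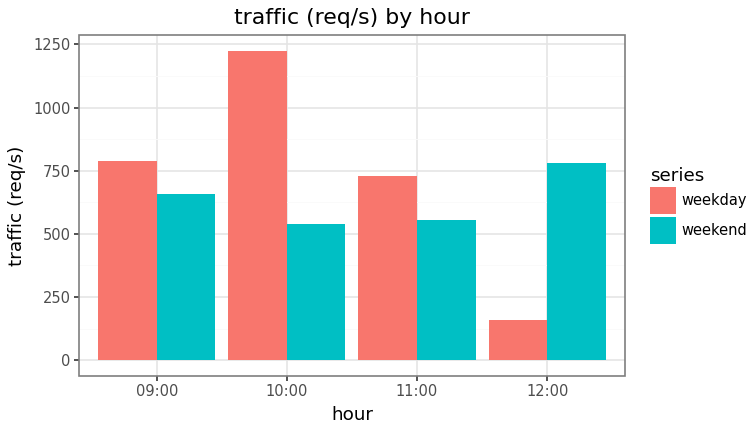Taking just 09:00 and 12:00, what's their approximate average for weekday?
≈ 500

(800 + 200) / 2 ≈ 500.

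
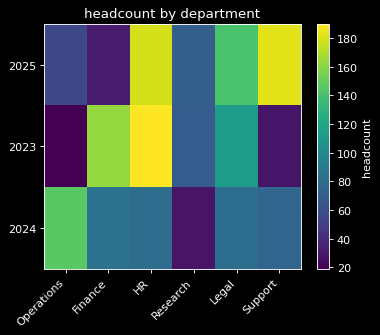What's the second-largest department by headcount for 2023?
Finance

Top 3 for 2023: HR ≈ 200, Finance ≈ 160, Legal ≈ 120.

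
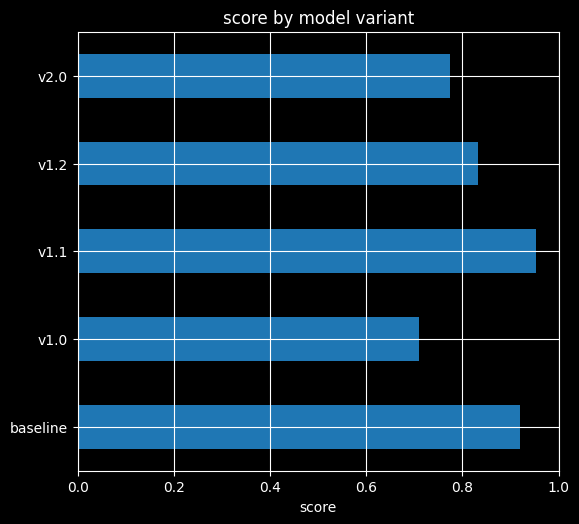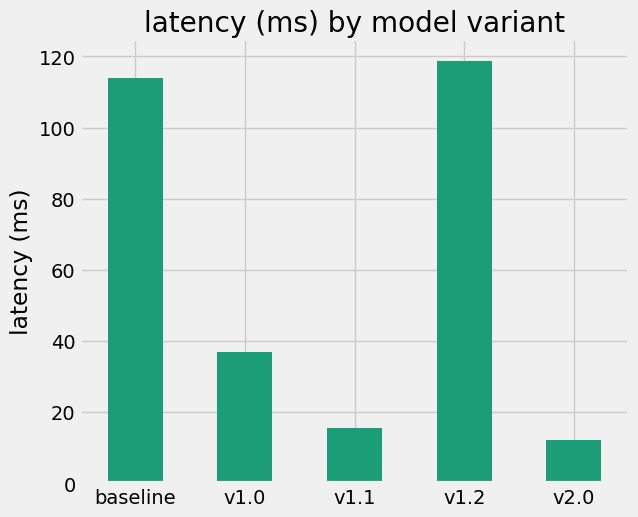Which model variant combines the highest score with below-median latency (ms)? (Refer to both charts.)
Chart 2 median latency (ms) ≈ 40; below-median model variants: v1.1, v2.0. Among those, v1.1 has the highest score (≈ 1).

v1.1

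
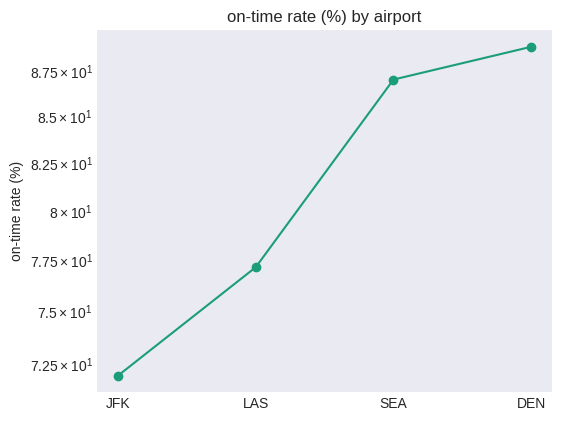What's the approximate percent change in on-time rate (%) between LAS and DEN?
≈ +12.8%

LAS ≈ 78, DEN ≈ 88; (88 − 78) / 78 ≈ +12.8%.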